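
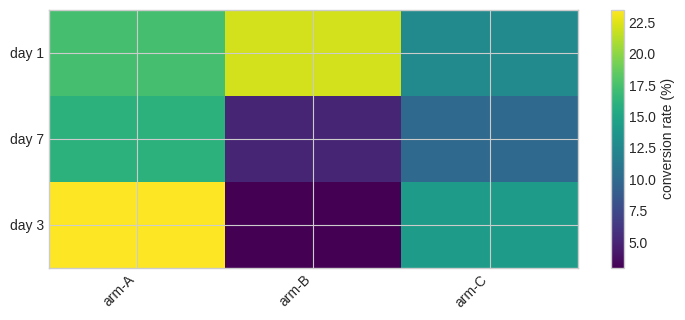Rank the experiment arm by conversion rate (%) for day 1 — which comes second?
arm-A

Top 3 for day 1: arm-B ≈ 22, arm-A ≈ 18, arm-C ≈ 12.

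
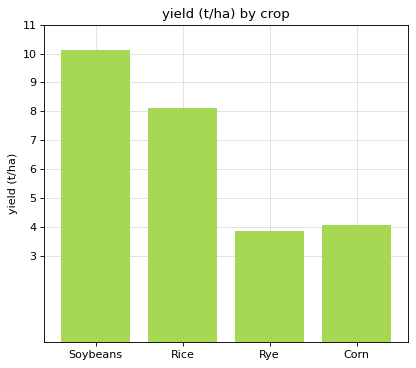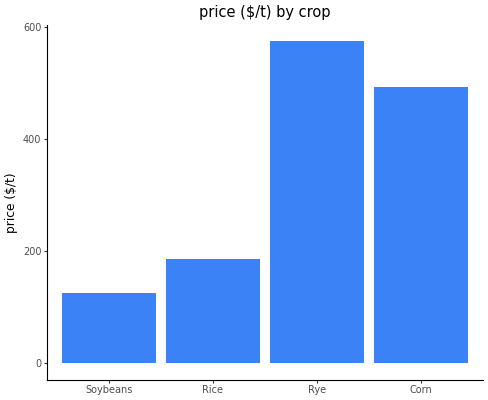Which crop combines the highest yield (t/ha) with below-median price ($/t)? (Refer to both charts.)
Chart 2 median price ($/t) ≈ 300; below-median crops: Soybeans, Rice. Among those, Soybeans has the highest yield (t/ha) (≈ 10).

Soybeans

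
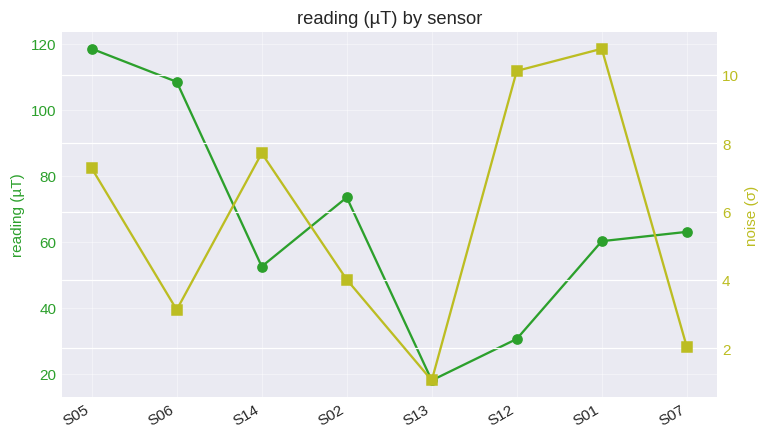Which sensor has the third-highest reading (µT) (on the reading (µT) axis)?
Top 4 (on the reading (µT) axis): S05 ≈ 120, S06 ≈ 110, S02 ≈ 70, S07 ≈ 60.

S02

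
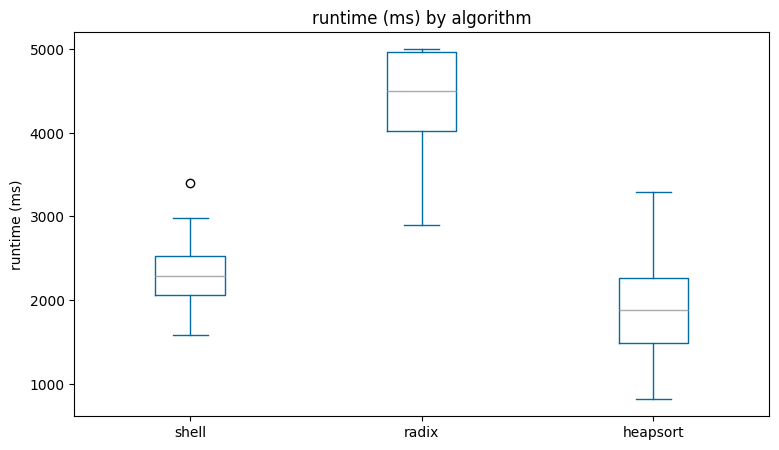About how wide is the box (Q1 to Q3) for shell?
Q3 ≈ 2500, Q1 ≈ 2000; IQR ≈ 500.

≈ 500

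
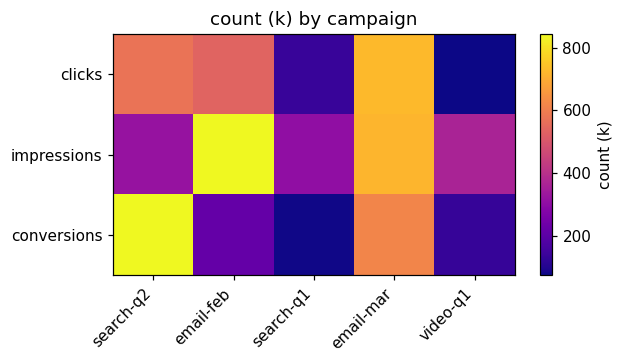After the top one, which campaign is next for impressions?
Top 3 for impressions: email-feb ≈ 800, email-mar ≈ 700, video-q1 ≈ 400.

email-mar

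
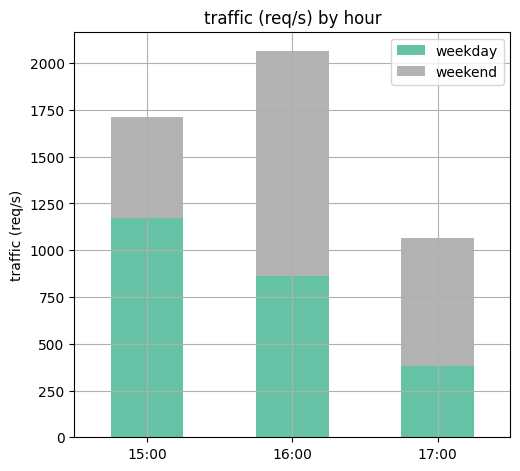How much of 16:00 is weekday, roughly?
≈ 800

weekday top ≈ 800, bottom ≈ 0; segment ≈ 800.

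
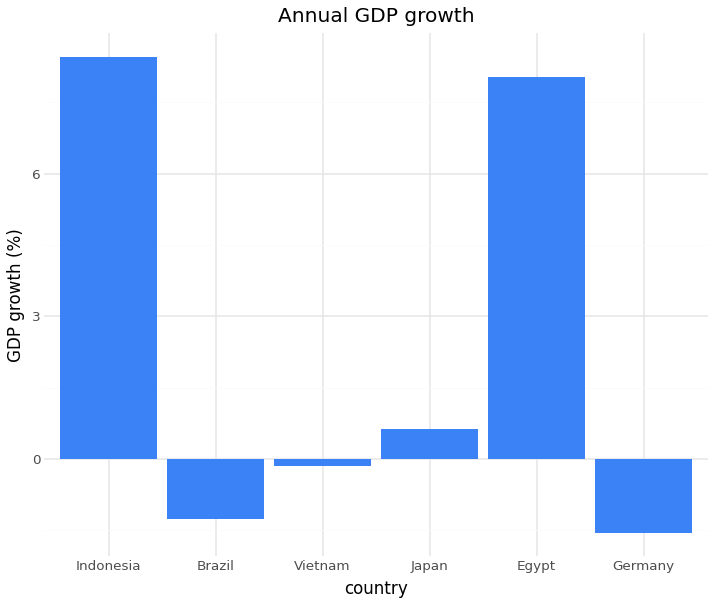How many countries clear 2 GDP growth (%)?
2

Above 2: Indonesia, Egypt.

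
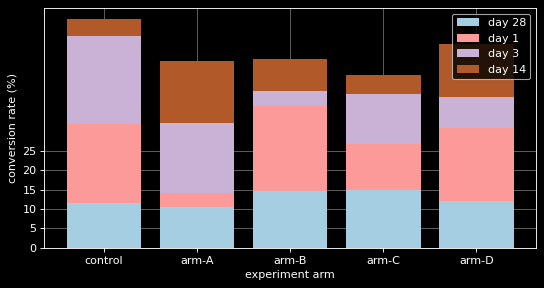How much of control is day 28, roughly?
day 28 top ≈ 10, bottom ≈ 0; segment ≈ 10.

≈ 10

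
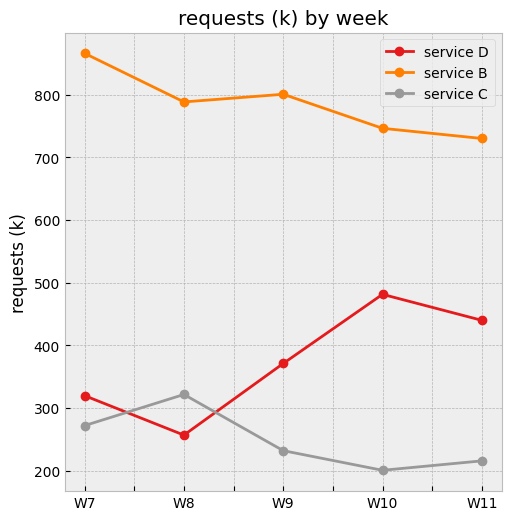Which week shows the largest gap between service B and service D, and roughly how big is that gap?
W7: service B ≈ 900, service D ≈ 300 → gap ≈ 600. Next-largest (W8) is only ≈ 500.

W7, ≈ 600 k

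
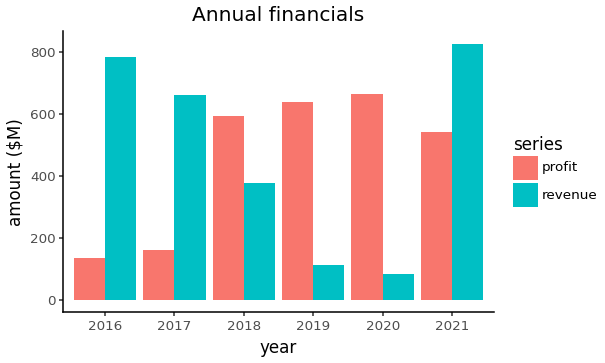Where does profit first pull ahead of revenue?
2018

2017: profit ≈ 200 vs revenue ≈ 700 (not yet); 2018: profit ≈ 600 vs revenue ≈ 400 (first crossover).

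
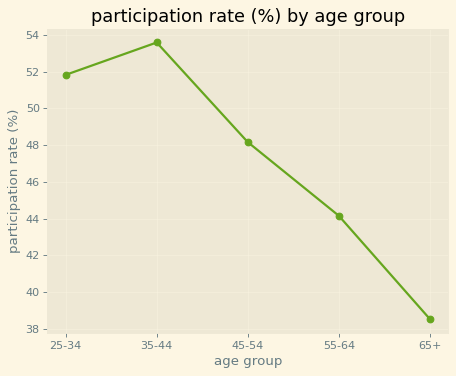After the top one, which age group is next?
Top 3: 35-44 ≈ 54, 25-34 ≈ 52, 45-54 ≈ 48.

25-34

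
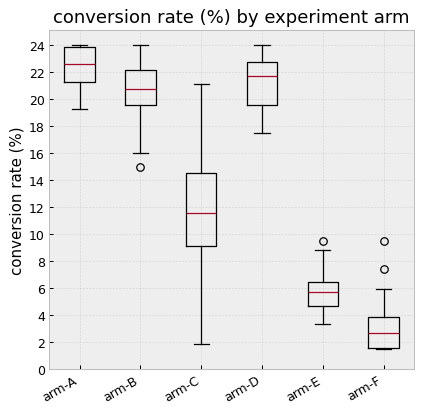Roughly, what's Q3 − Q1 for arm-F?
≈ 2

Q3 ≈ 4, Q1 ≈ 2; IQR ≈ 2.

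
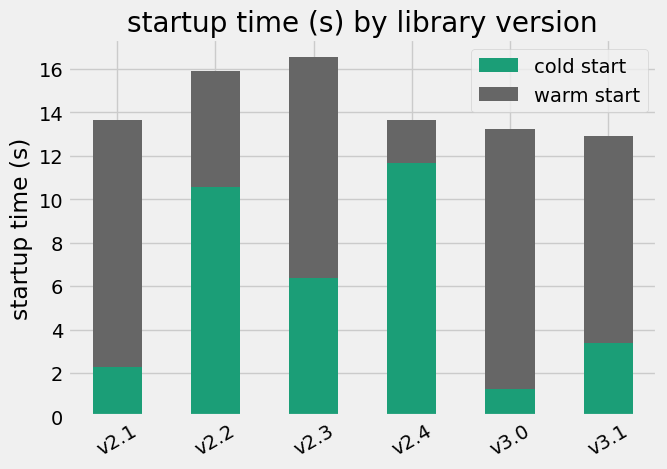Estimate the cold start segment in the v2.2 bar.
cold start top ≈ 10, bottom ≈ 0; segment ≈ 10.

≈ 10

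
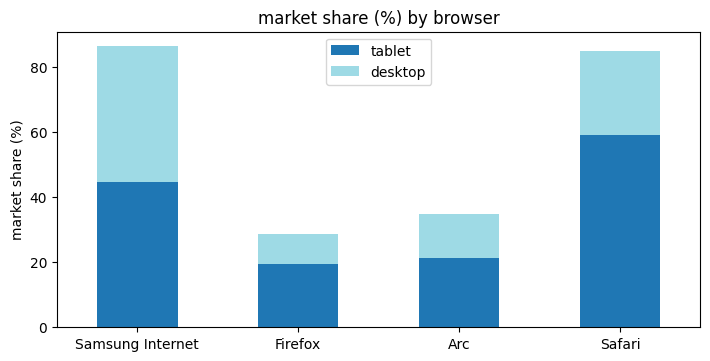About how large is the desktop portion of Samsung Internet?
desktop top ≈ 90, bottom ≈ 40; segment ≈ 50.

≈ 50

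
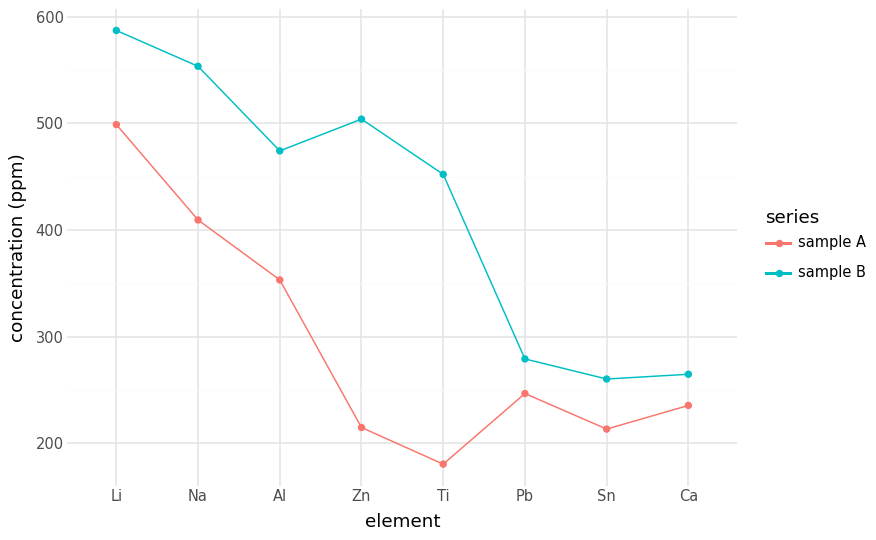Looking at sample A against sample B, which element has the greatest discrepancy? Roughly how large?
Zn: sample A ≈ 200, sample B ≈ 500 → gap ≈ 300. Next-largest (Ti) is only ≈ 250.

Zn, ≈ 300 ppm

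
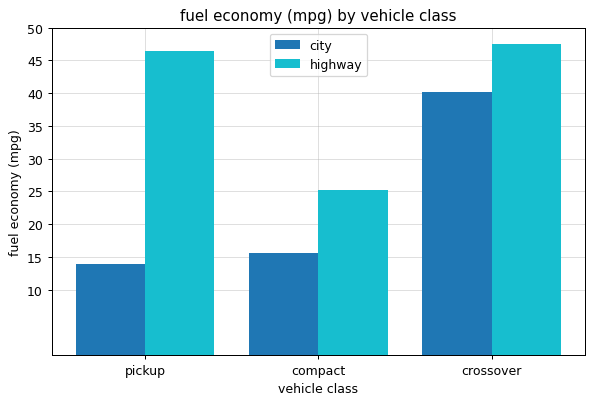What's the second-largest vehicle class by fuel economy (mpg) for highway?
pickup

Top 3 for highway: crossover ≈ 50, pickup ≈ 45, compact ≈ 25.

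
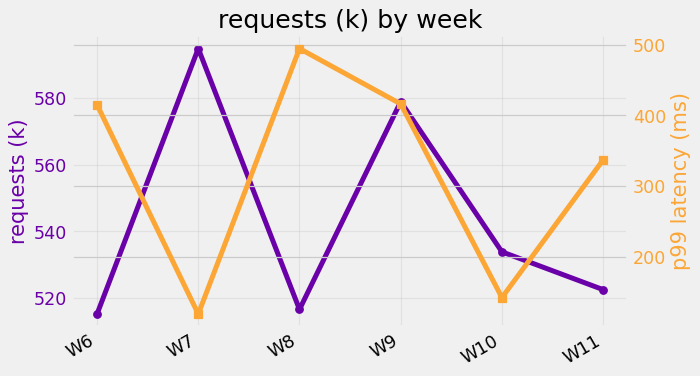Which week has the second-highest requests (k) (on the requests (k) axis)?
W9

Top 3 (on the requests (k) axis): W7 ≈ 590, W9 ≈ 580, W10 ≈ 530.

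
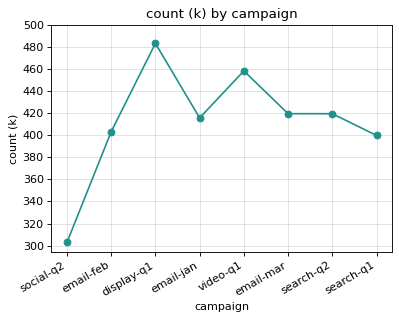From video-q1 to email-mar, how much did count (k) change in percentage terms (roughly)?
≈ -8.7%

video-q1 ≈ 460, email-mar ≈ 420; (420 − 460) / 460 ≈ -8.7%.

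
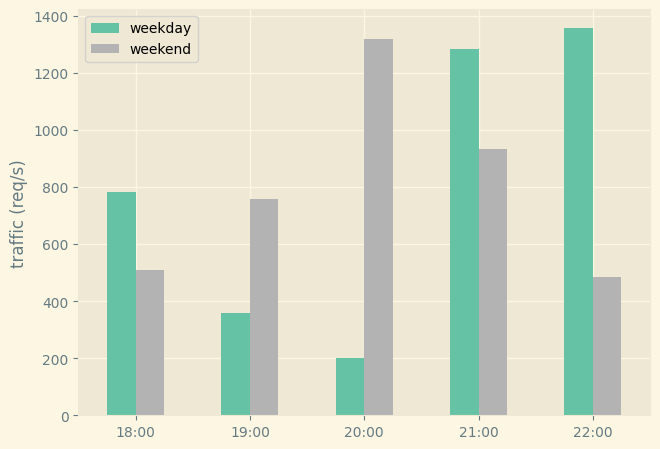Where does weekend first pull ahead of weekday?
19:00

18:00: weekend ≈ 600 vs weekday ≈ 800 (not yet); 19:00: weekend ≈ 800 vs weekday ≈ 400 (first crossover).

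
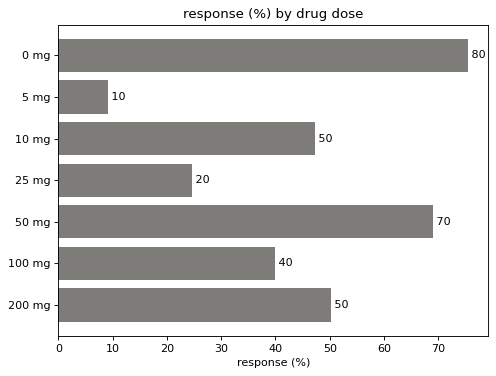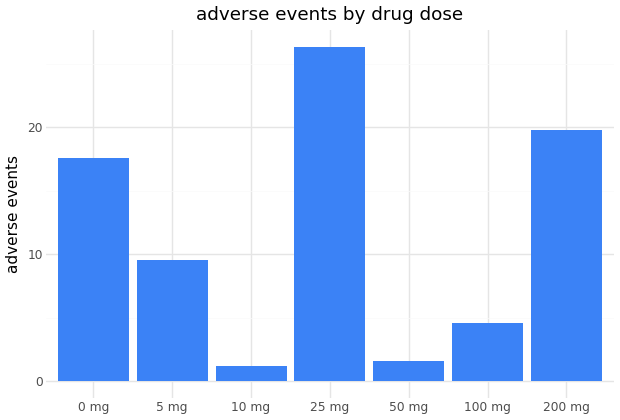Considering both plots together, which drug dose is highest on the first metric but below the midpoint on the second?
Chart 2 median adverse events ≈ 10; below-median drug doses: 10 mg, 50 mg, 100 mg. Among those, 50 mg has the highest response (%) (≈ 70).

50 mg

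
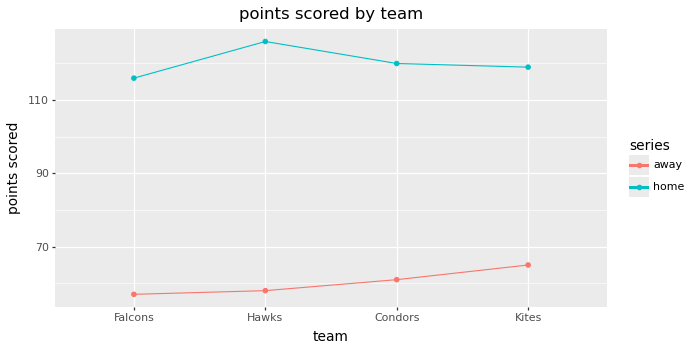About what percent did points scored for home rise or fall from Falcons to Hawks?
Falcons ≈ 120, Hawks ≈ 130; (130 − 120) / 120 ≈ +8.3%.

≈ +8.3%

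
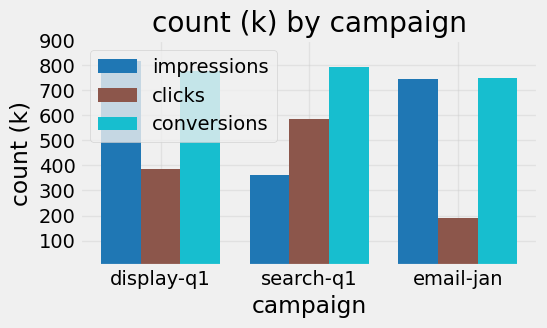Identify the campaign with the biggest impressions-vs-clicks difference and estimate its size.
email-jan: impressions ≈ 700, clicks ≈ 200 → gap ≈ 500. Next-largest (display-q1) is only ≈ 400.

email-jan, ≈ 500 k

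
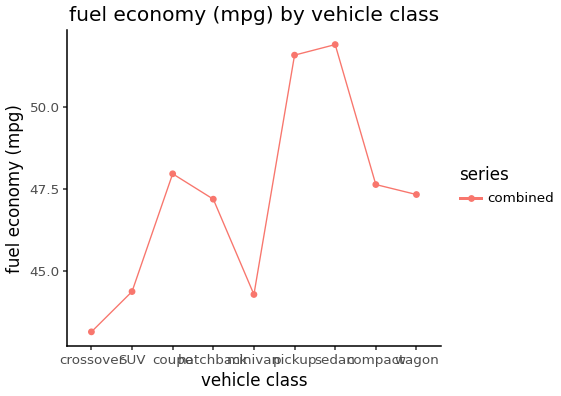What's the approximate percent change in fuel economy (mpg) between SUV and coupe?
SUV ≈ 44, coupe ≈ 48; (48 − 44) / 44 ≈ +9.1%.

≈ +9.1%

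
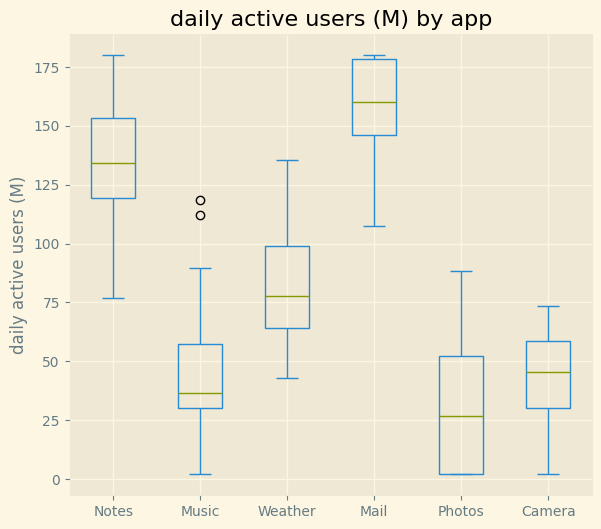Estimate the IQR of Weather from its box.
Q3 ≈ 100, Q1 ≈ 60; IQR ≈ 40.

≈ 40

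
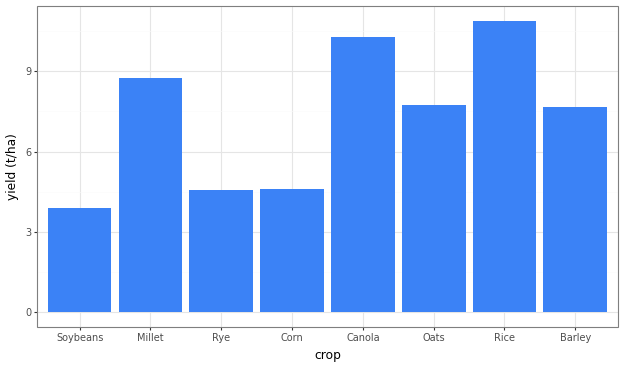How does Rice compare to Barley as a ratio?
Rice ≈ 11, Barley ≈ 8; 11/8 ≈ 1.38.

≈ 1.38×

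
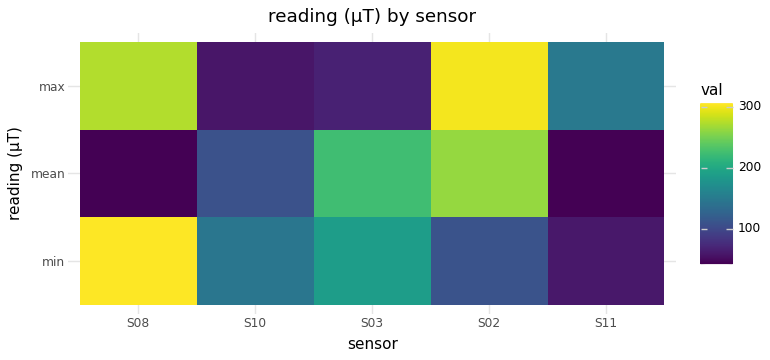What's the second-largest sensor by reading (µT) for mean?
Top 3 for mean: S02 ≈ 275, S03 ≈ 225, S10 ≈ 100.

S03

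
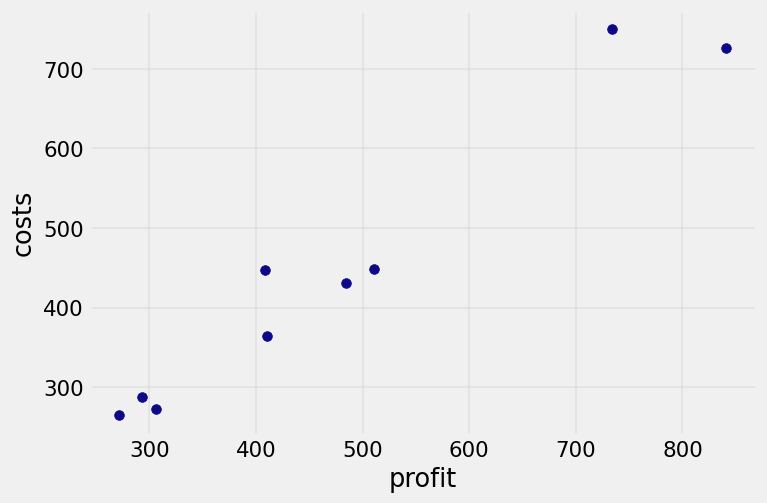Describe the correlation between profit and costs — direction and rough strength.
Points are positively correlated; strong (|r| ≈ 1.0).

positive, strong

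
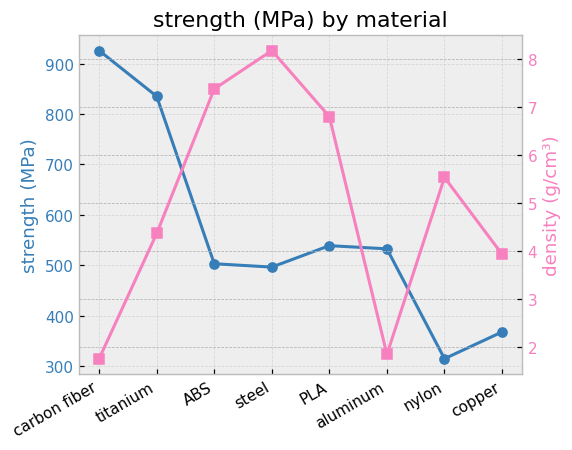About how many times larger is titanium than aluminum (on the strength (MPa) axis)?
titanium ≈ 800, aluminum ≈ 500; 800/500 ≈ 1.6.

≈ 1.6×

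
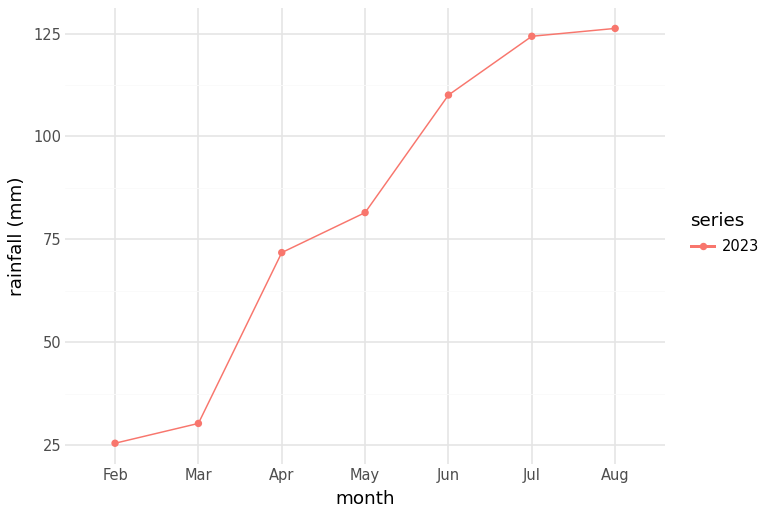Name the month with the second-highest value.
Top 3: Aug ≈ 130, Jul ≈ 120, Jun ≈ 110.

Jul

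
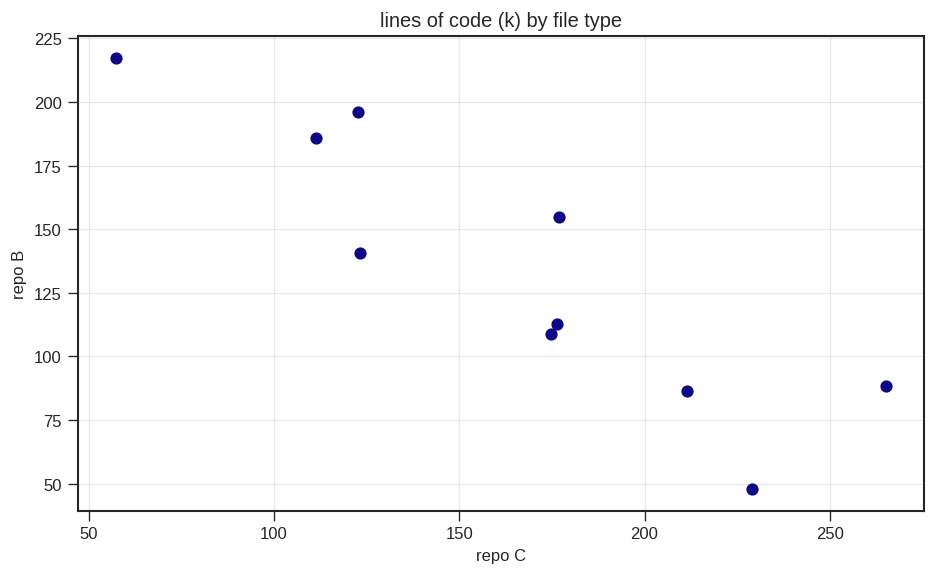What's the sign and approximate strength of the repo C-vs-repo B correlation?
Points are negatively correlated; strong (|r| ≈ 0.9).

negative, strong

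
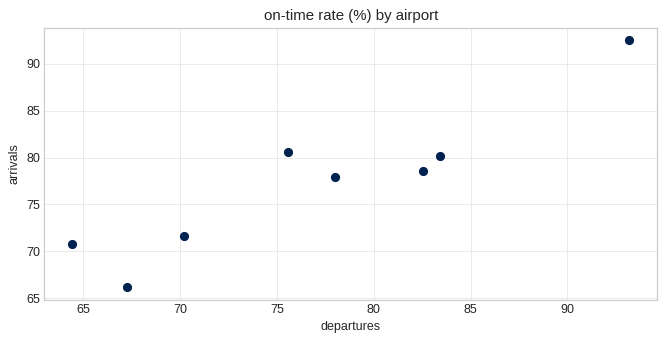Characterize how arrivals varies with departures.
positive, strong

Points are positively correlated; strong (|r| ≈ 0.9).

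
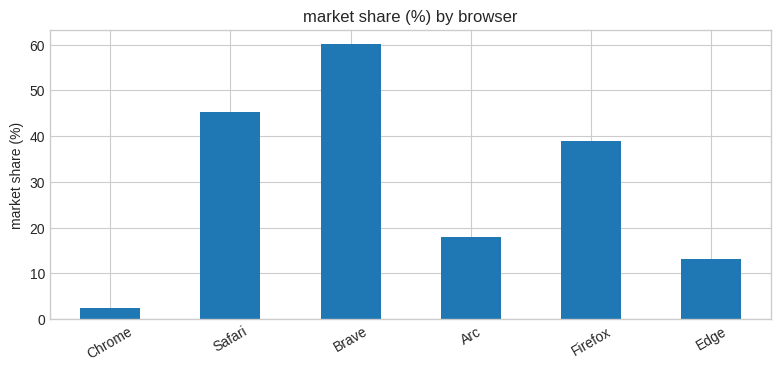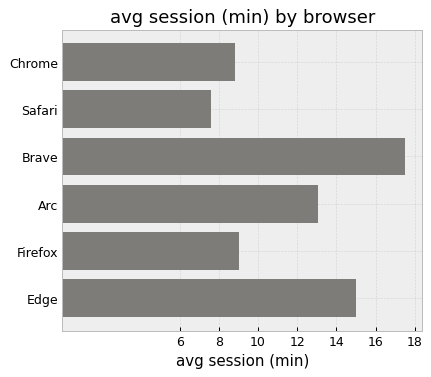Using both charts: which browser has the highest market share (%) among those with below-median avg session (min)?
Safari

Chart 2 median avg session (min) ≈ 12; below-median browsers: Chrome, Safari, Firefox. Among those, Safari has the highest market share (%) (≈ 50).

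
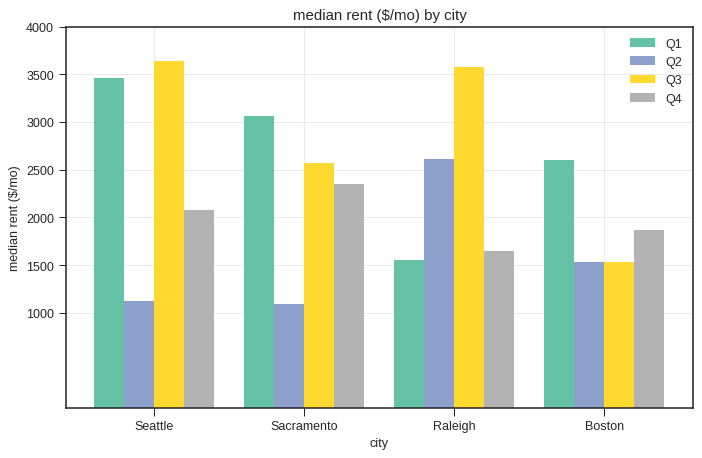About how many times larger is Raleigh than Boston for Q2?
≈ 1.67×

Raleigh ≈ 2500, Boston ≈ 1500; 2500/1500 ≈ 1.67.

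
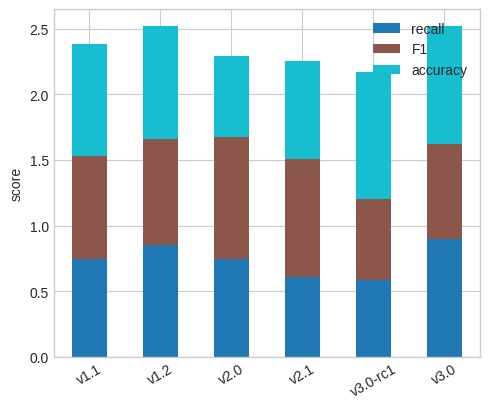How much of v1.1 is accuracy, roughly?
≈ 1.0

accuracy top ≈ 2.5, bottom ≈ 1.5; segment ≈ 1.0.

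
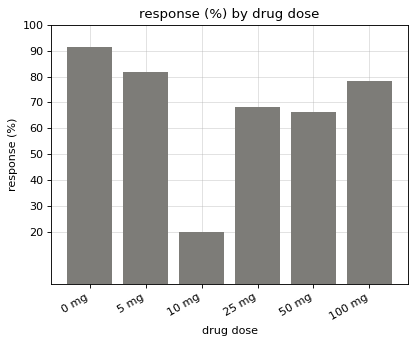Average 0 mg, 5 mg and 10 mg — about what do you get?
≈ 63

(90 + 80 + 20) / 3 ≈ 63.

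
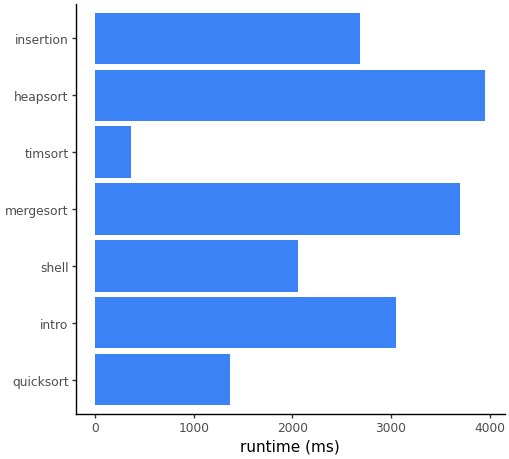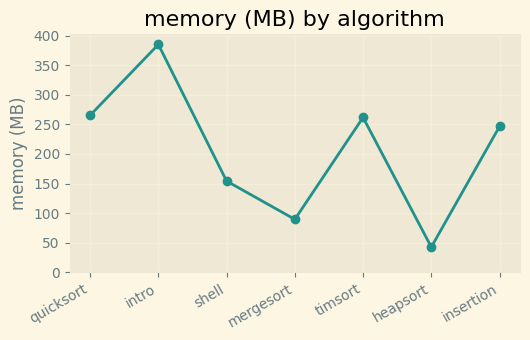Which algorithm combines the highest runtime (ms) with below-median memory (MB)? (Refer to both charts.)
heapsort

Chart 2 median memory (MB) ≈ 250; below-median algorithms: shell, mergesort, heapsort. Among those, heapsort has the highest runtime (ms) (≈ 4000).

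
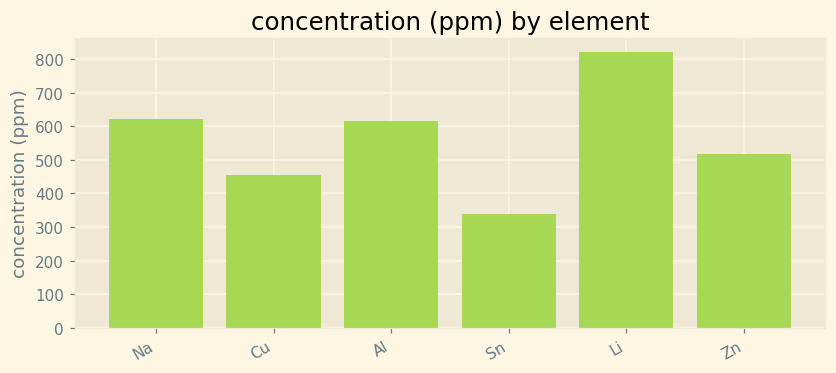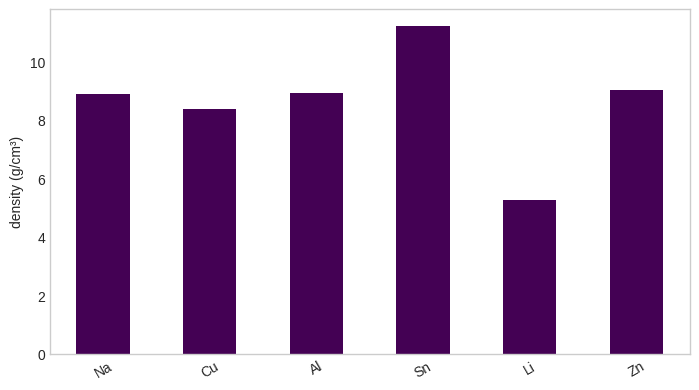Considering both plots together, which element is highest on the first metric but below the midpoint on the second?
Li

Chart 2 median density (g/cm³) ≈ 8; below-median elements: Na, Cu, Li. Among those, Li has the highest concentration (ppm) (≈ 800).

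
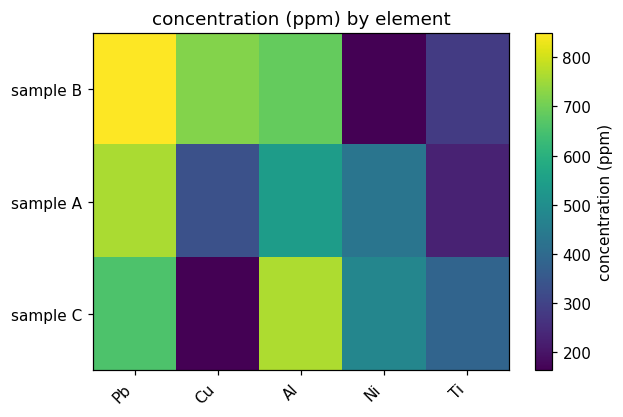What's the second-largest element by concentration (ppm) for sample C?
Top 3 for sample C: Al ≈ 800, Pb ≈ 700, Ni ≈ 500.

Pb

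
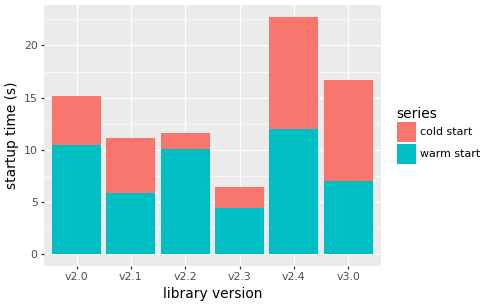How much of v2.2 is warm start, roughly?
warm start top ≈ 10, bottom ≈ 0; segment ≈ 10.

≈ 10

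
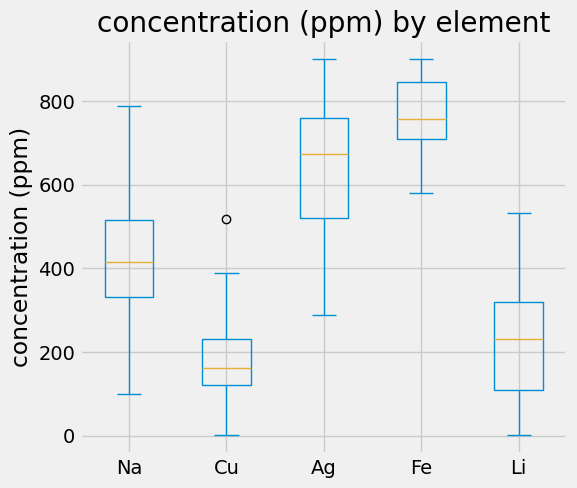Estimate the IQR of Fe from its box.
≈ 150

Q3 ≈ 850, Q1 ≈ 700; IQR ≈ 150.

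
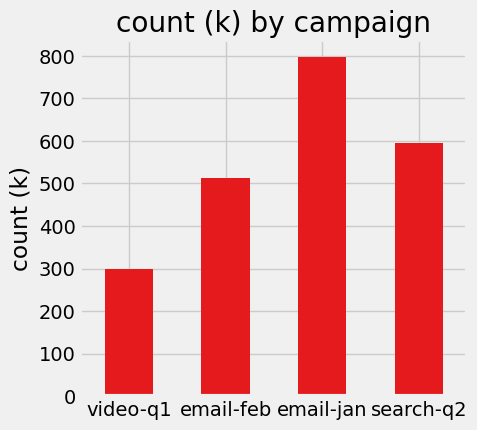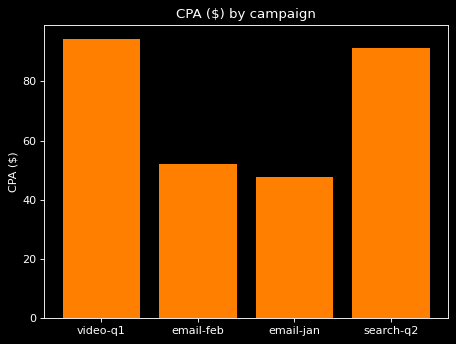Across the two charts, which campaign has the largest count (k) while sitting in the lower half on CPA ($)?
Chart 2 median CPA ($) ≈ 70; below-median campaigns: email-feb, email-jan. Among those, email-jan has the highest count (k) (≈ 800).

email-jan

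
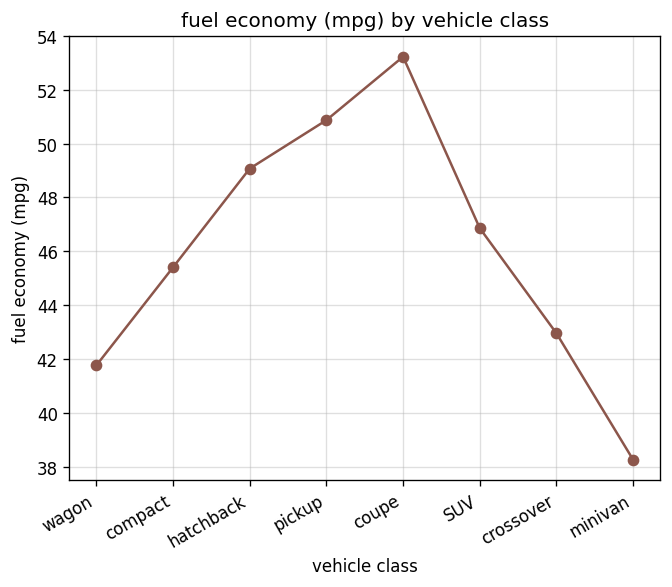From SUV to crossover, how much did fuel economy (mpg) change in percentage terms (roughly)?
≈ -8.7%

SUV ≈ 46, crossover ≈ 42; (42 − 46) / 46 ≈ -8.7%.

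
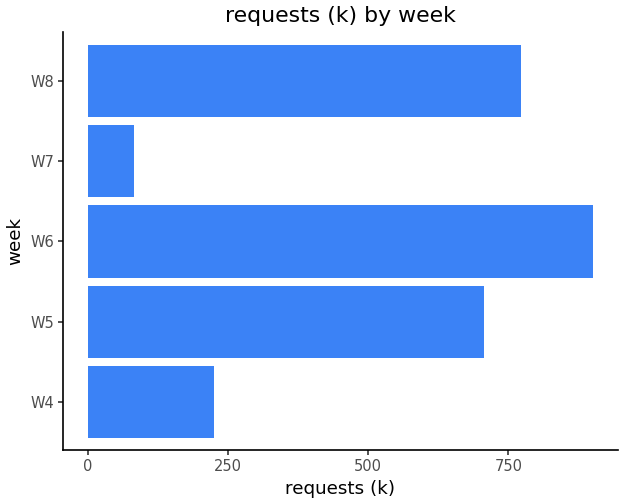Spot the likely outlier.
W7 ≈ 100; the rest sit between ≈ 200 and ≈ 900.

W7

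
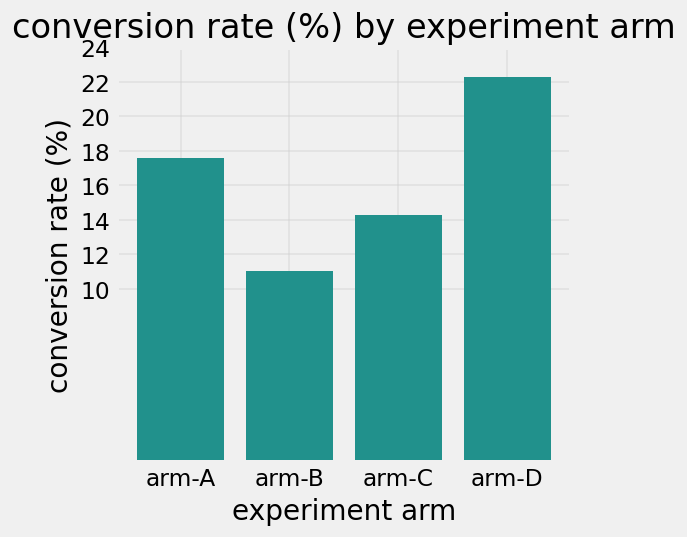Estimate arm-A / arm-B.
arm-A ≈ 18, arm-B ≈ 12; 18/12 ≈ 1.5.

≈ 1.5×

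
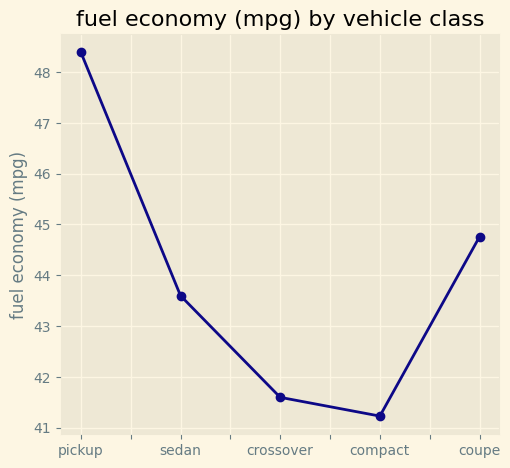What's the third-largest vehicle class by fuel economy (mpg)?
Top 4: pickup ≈ 48, coupe ≈ 45, sedan ≈ 44, crossover ≈ 42.

sedan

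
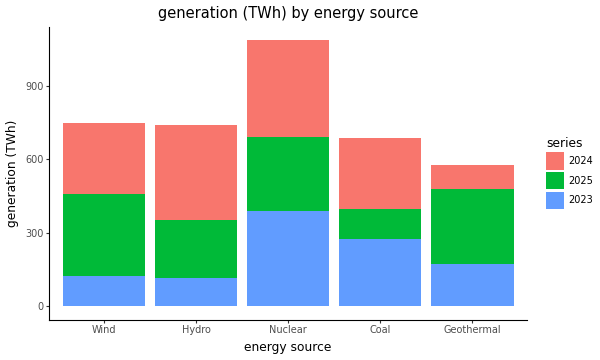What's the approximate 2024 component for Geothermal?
≈ 100

2024 top ≈ 600, bottom ≈ 500; segment ≈ 100.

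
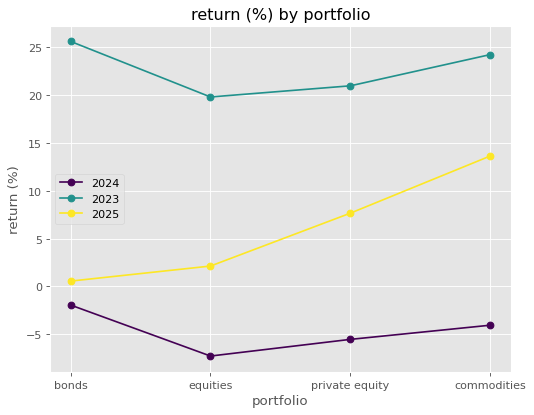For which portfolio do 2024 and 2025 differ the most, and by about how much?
commodities, ≈ 20 %

commodities: 2024 ≈ -5, 2025 ≈ 15 → gap ≈ 20. Next-largest (private equity) is only ≈ 15.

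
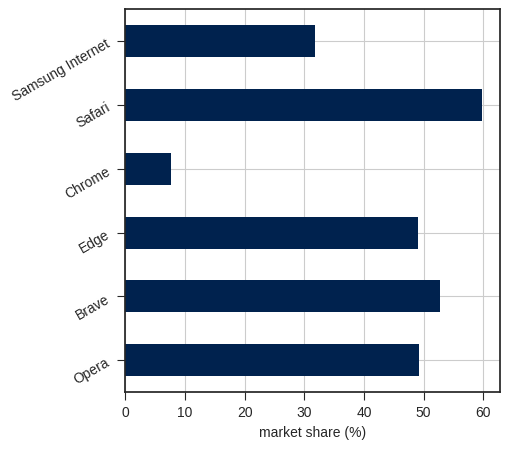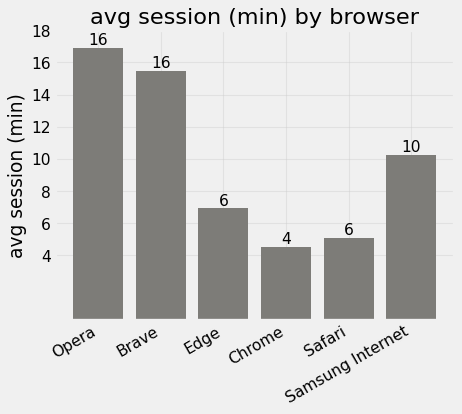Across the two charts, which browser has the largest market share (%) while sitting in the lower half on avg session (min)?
Chart 2 median avg session (min) ≈ 8; below-median browsers: Edge, Chrome, Safari. Among those, Safari has the highest market share (%) (≈ 60).

Safari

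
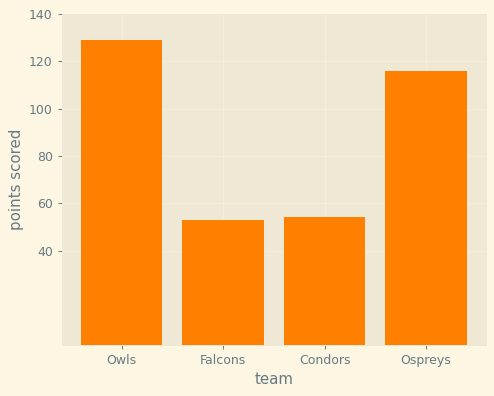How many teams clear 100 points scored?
Above 100: Owls, Ospreys.

2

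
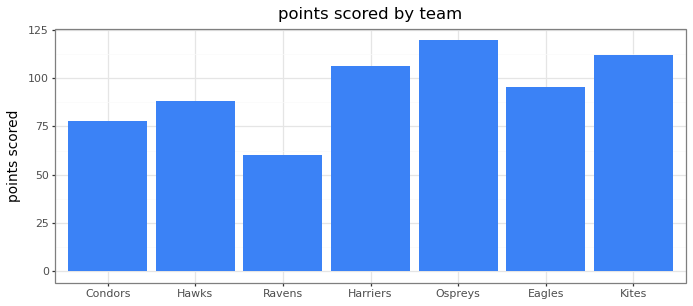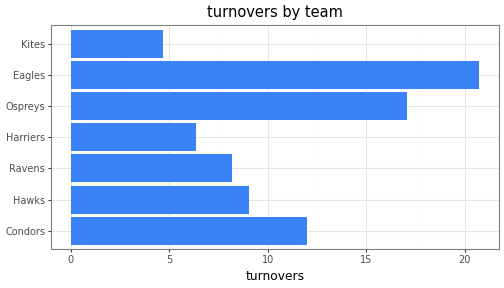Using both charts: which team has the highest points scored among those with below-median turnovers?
Kites

Chart 2 median turnovers ≈ 10; below-median teams: Ravens, Harriers, Kites. Among those, Kites has the highest points scored (≈ 120).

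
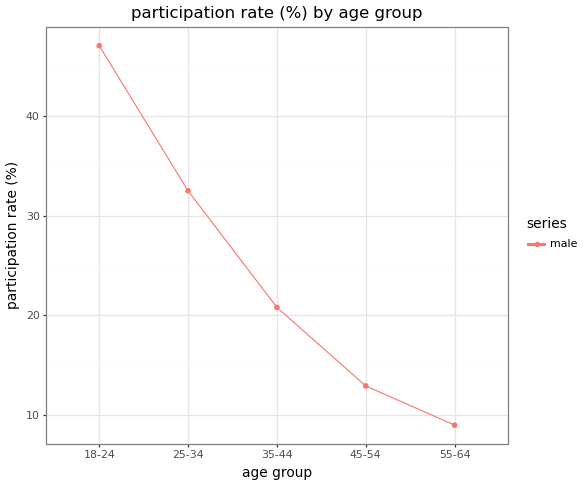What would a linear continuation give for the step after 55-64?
Last three: 20, 15, 10 → slope ≈ -5/step → next ≈ 5.

≈ 5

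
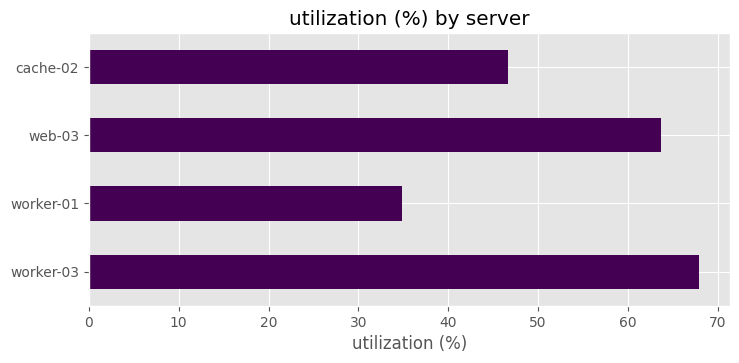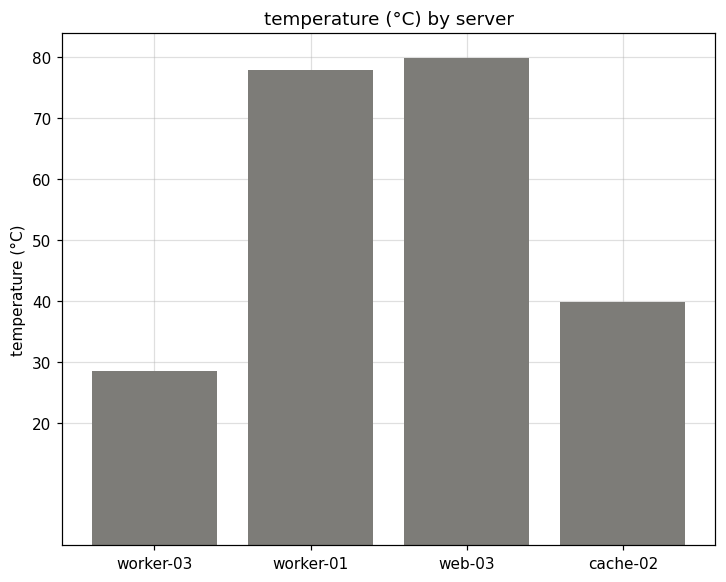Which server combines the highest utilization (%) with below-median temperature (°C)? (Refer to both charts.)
Chart 2 median temperature (°C) ≈ 60; below-median servers: worker-03, cache-02. Among those, worker-03 has the highest utilization (%) (≈ 70).

worker-03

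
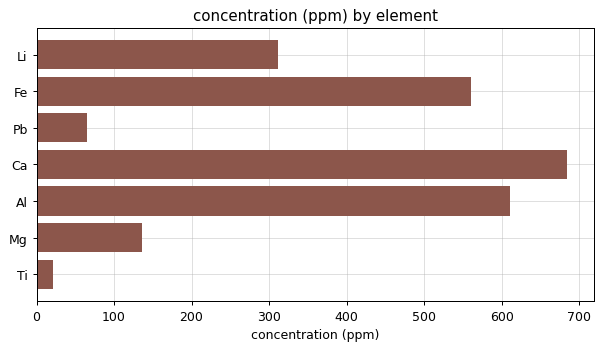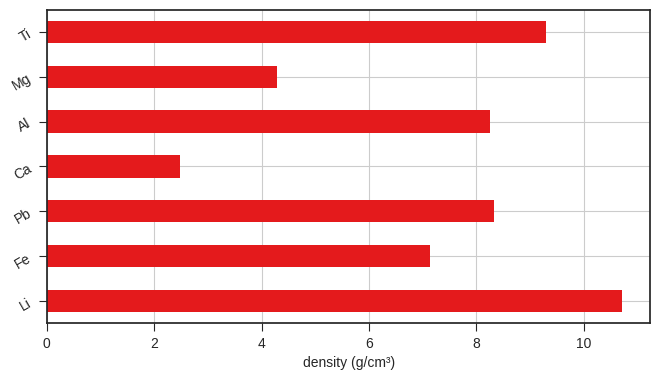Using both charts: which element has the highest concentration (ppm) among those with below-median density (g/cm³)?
Ca

Chart 2 median density (g/cm³) ≈ 8; below-median elements: Fe, Ca, Mg. Among those, Ca has the highest concentration (ppm) (≈ 700).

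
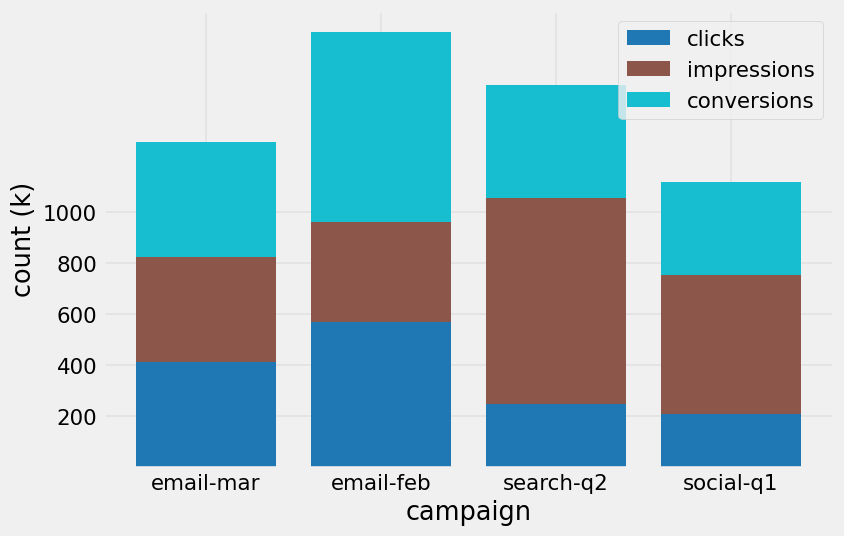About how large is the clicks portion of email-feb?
clicks top ≈ 600, bottom ≈ 0; segment ≈ 600.

≈ 600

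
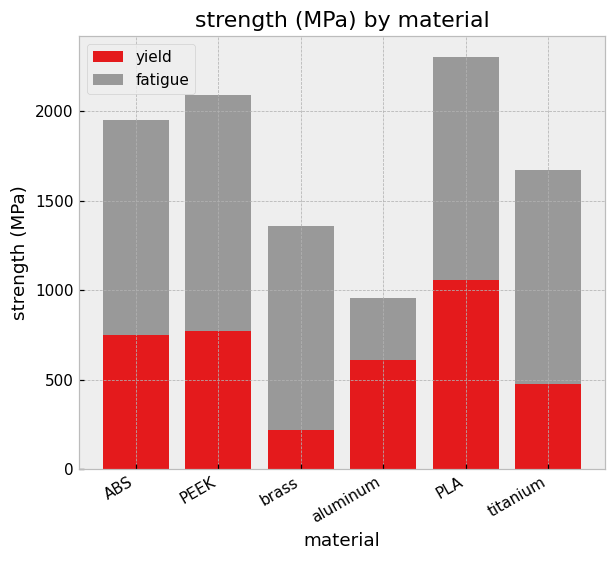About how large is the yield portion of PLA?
yield top ≈ 1000, bottom ≈ 0; segment ≈ 1000.

≈ 1000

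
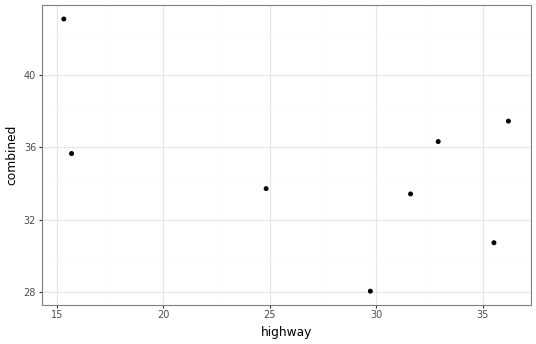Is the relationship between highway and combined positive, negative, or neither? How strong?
Points are negatively correlated; moderate (|r| ≈ 0.5).

negative, moderate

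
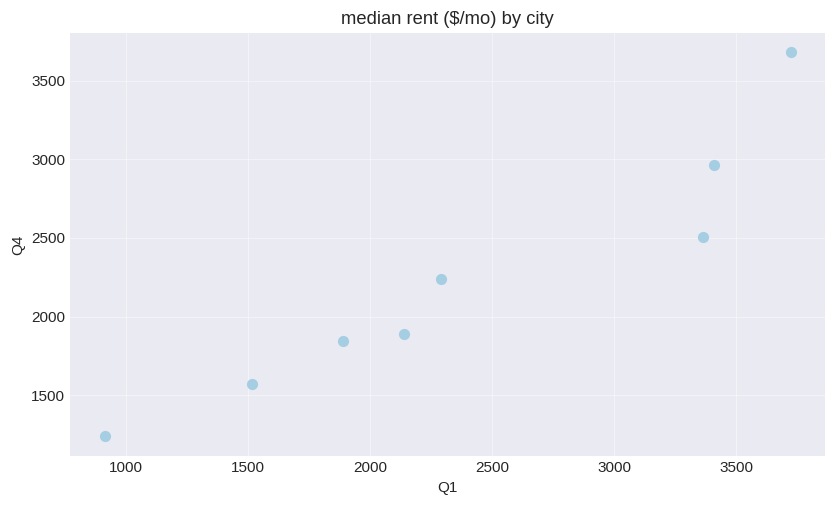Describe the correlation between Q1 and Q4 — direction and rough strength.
positive, strong

Points are positively correlated; strong (|r| ≈ 0.9).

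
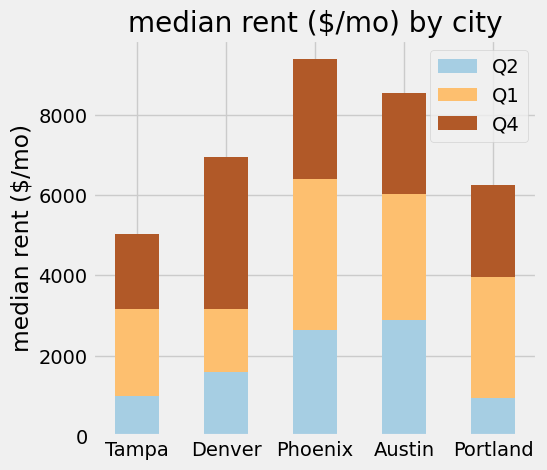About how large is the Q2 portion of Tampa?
Q2 top ≈ 1000, bottom ≈ 0; segment ≈ 1000.

≈ 1000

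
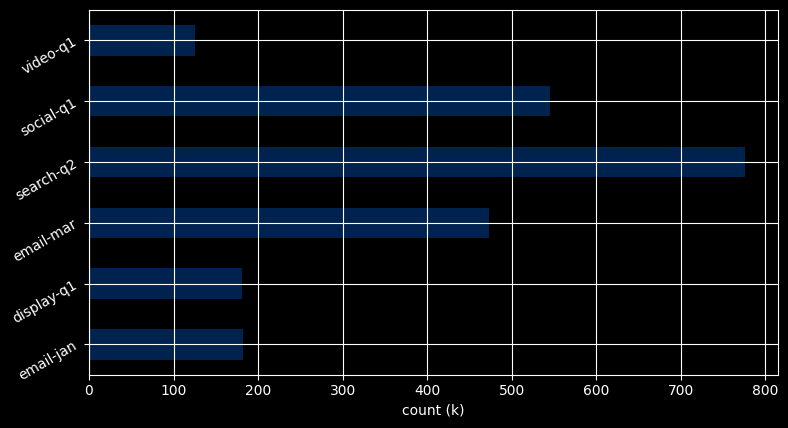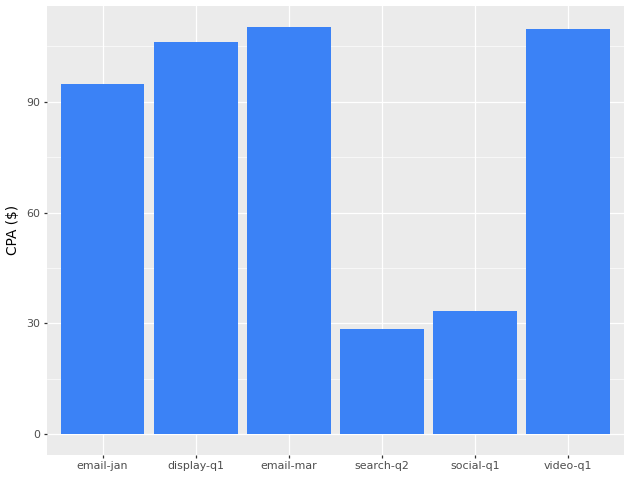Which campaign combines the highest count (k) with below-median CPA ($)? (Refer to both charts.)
search-q2

Chart 2 median CPA ($) ≈ 100; below-median campaigns: email-jan, search-q2, social-q1. Among those, search-q2 has the highest count (k) (≈ 800).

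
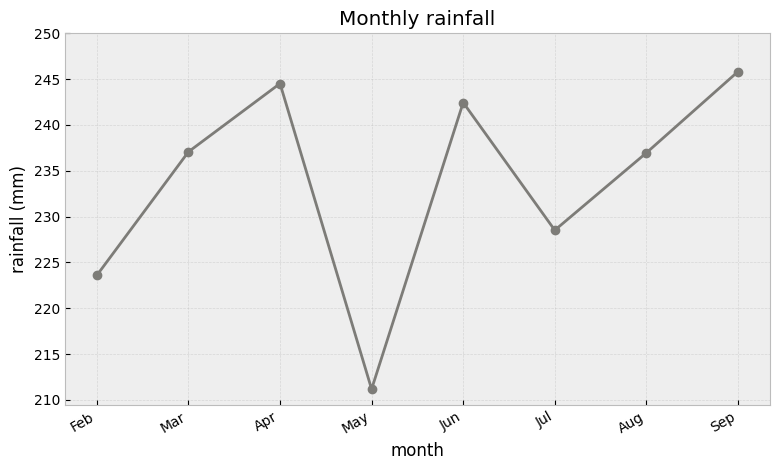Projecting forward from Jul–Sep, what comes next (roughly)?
≈ 252.5

Last three: 230, 235, 245 → slope ≈ 7.5/step → next ≈ 252.5.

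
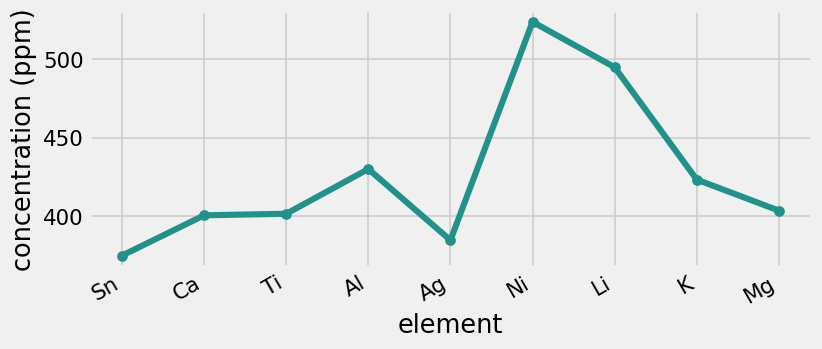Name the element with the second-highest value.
Top 3: Ni ≈ 520, Li ≈ 500, Al ≈ 420.

Li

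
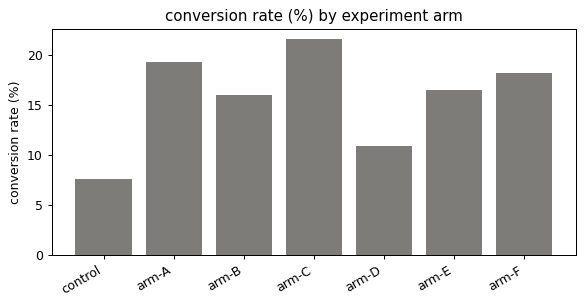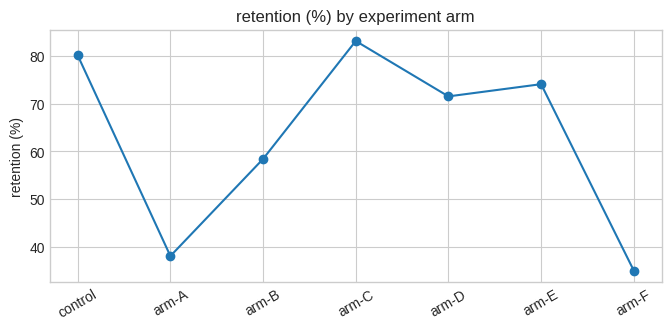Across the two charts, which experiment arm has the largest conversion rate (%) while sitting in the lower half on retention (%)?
arm-A

Chart 2 median retention (%) ≈ 70; below-median experiment arms: arm-A, arm-B, arm-F. Among those, arm-A has the highest conversion rate (%) (≈ 20).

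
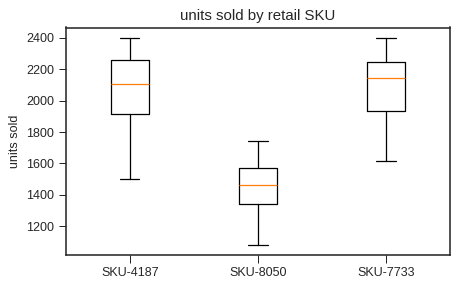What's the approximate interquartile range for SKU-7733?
Q3 ≈ 2200, Q1 ≈ 1900; IQR ≈ 300.

≈ 300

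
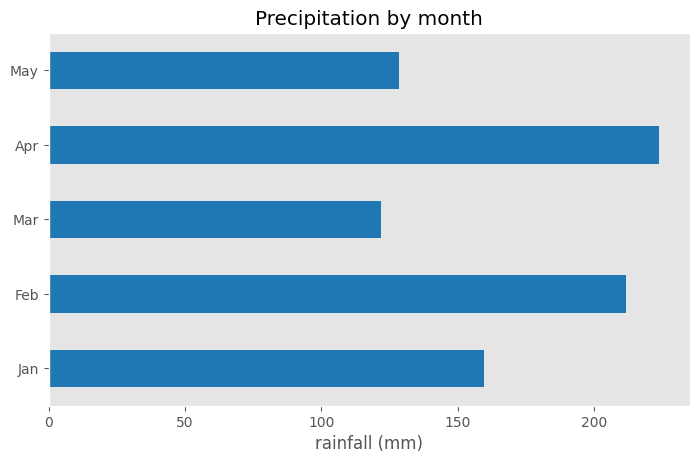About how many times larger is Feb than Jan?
≈ 1.38×

Feb ≈ 220, Jan ≈ 160; 220/160 ≈ 1.38.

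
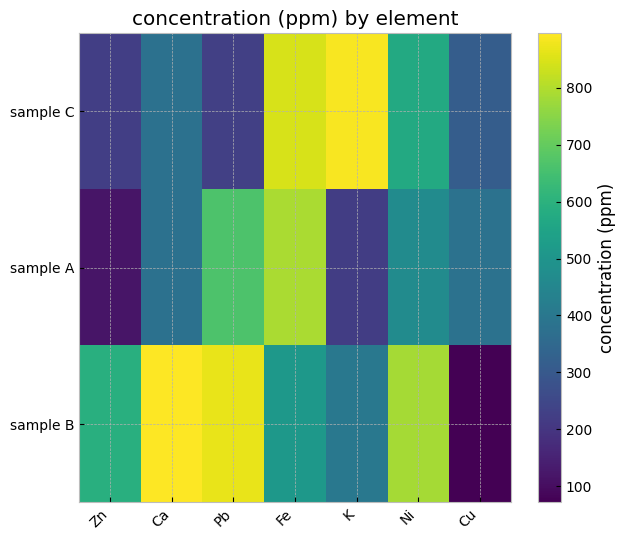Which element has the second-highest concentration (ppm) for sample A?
Top 3 for sample A: Fe ≈ 800, Pb ≈ 700, Ni ≈ 500.

Pb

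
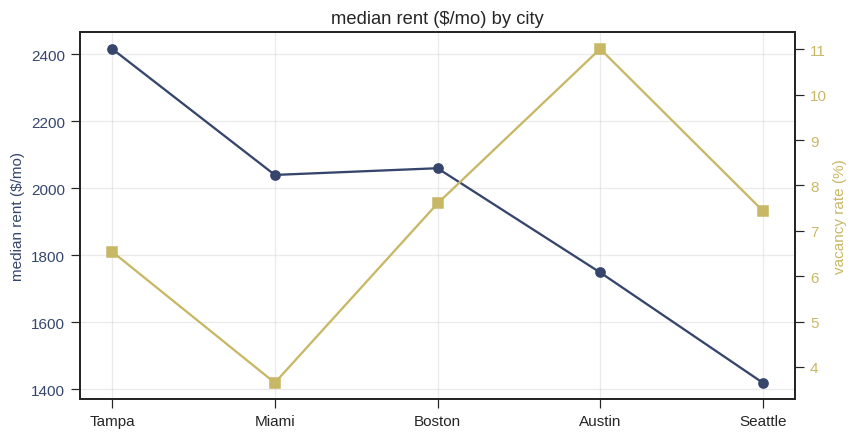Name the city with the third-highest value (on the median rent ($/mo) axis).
Miami

Top 4 (on the median rent ($/mo) axis): Tampa ≈ 2400, Boston ≈ 2100, Miami ≈ 2000, Austin ≈ 1700.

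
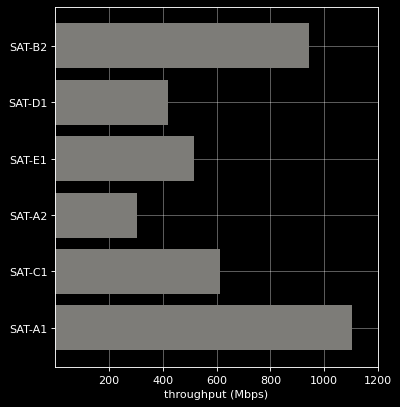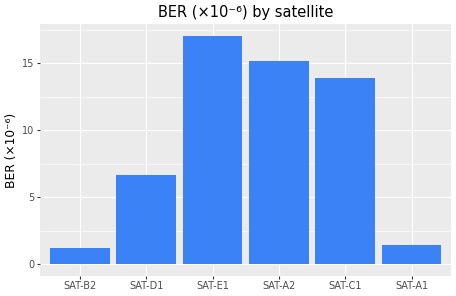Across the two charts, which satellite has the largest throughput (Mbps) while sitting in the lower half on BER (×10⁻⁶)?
Chart 2 median BER (×10⁻⁶) ≈ 10; below-median satellites: SAT-B2, SAT-D1, SAT-A1. Among those, SAT-A1 has the highest throughput (Mbps) (≈ 1200).

SAT-A1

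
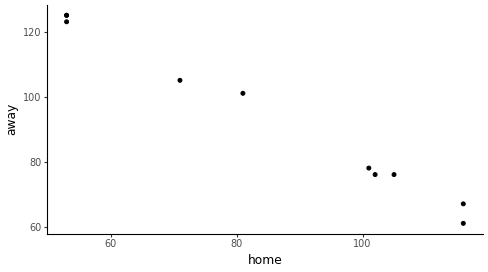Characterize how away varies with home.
Points are negatively correlated; strong (|r| ≈ 1.0).

negative, strong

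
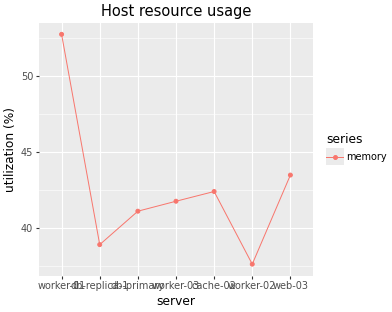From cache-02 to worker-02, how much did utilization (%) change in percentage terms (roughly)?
cache-02 ≈ 42, worker-02 ≈ 38; (38 − 42) / 42 ≈ -9.5%.

≈ -9.5%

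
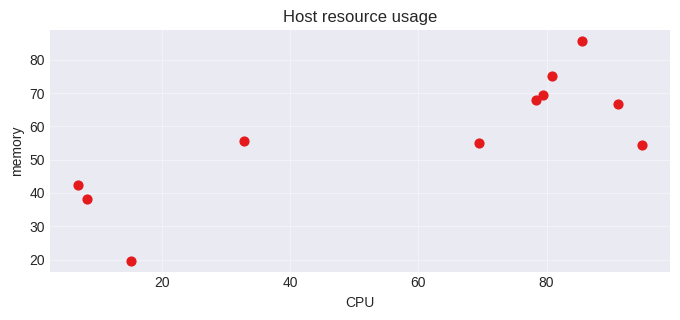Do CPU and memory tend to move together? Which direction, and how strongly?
Points are positively correlated; strong (|r| ≈ 0.8).

positive, strong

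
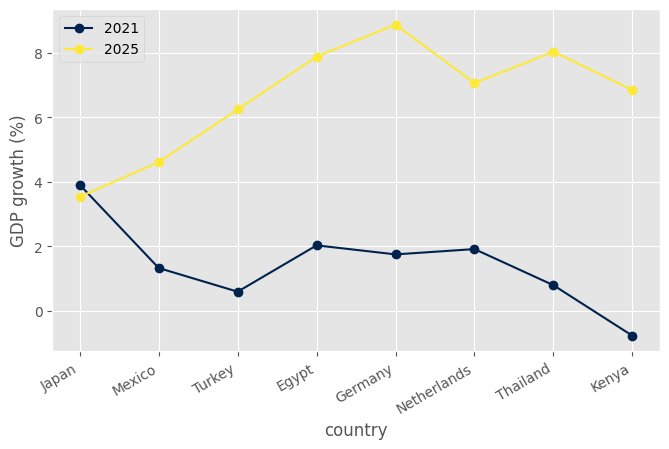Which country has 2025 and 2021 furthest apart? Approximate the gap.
Kenya: 2025 ≈ 7, 2021 ≈ -1 → gap ≈ 8. Next-largest (Thailand) is only ≈ 7.

Kenya, ≈ 8 %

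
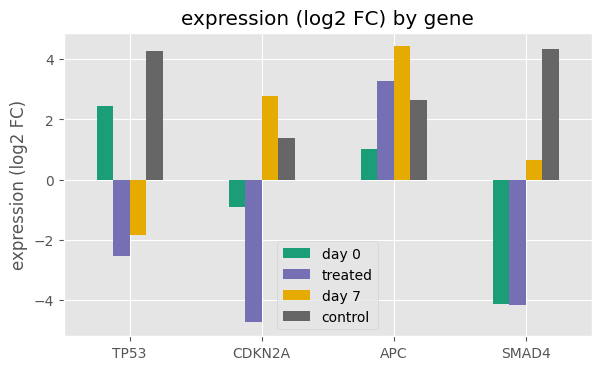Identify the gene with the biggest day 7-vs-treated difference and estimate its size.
CDKN2A: day 7 ≈ 3, treated ≈ -5 → gap ≈ 8. Next-largest (SMAD4) is only ≈ 5.

CDKN2A, ≈ 8 log2 FC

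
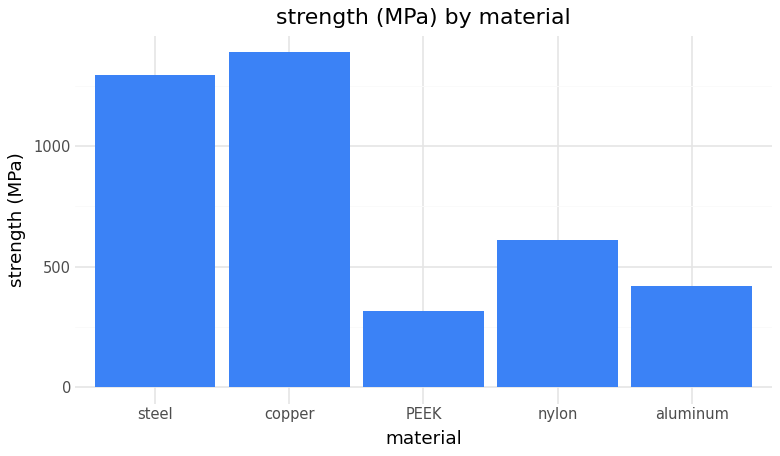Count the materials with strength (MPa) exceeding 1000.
2

Above 1000: steel, copper.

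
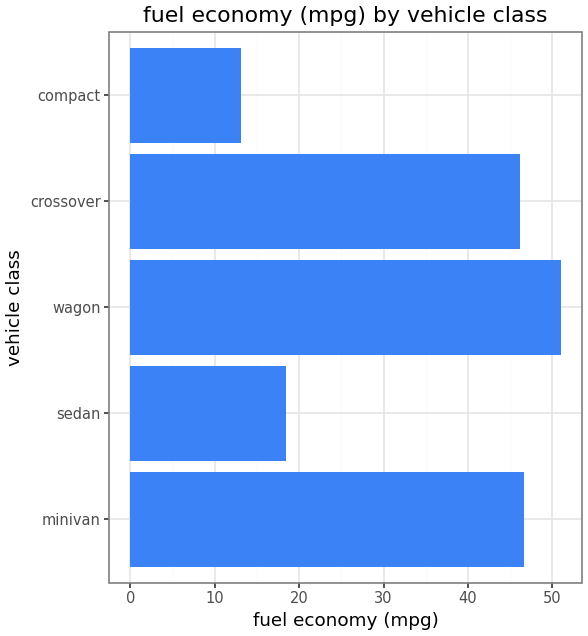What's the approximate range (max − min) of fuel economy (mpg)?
Max wagon ≈ 50, min compact ≈ 15; range ≈ 35.

≈ 35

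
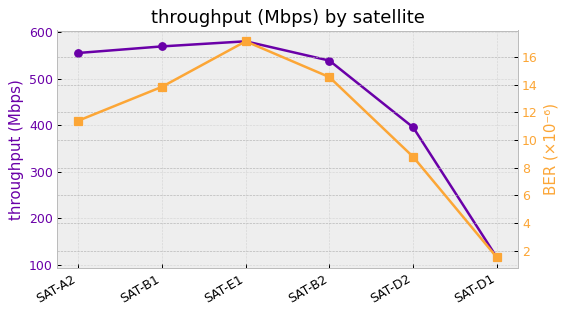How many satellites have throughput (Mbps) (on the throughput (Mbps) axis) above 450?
4

Above 450: SAT-A2, SAT-B1, SAT-E1, SAT-B2.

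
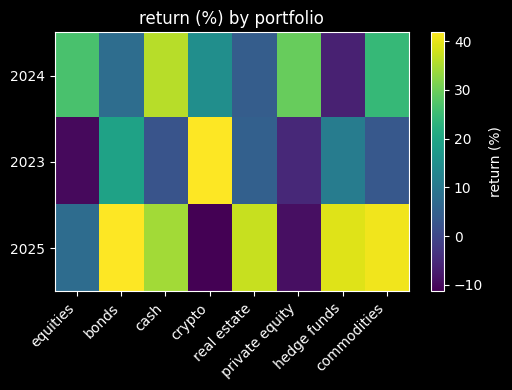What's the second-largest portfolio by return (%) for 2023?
Top 3 for 2023: crypto ≈ 40, bonds ≈ 20, hedge funds ≈ 10.

bonds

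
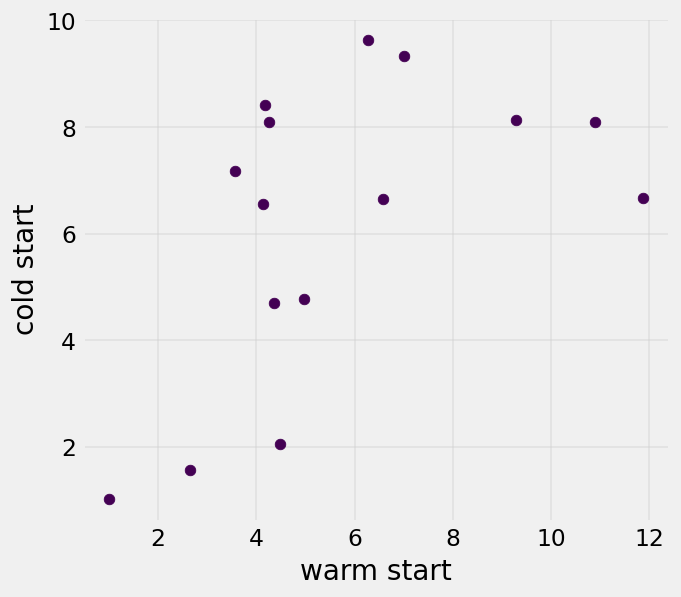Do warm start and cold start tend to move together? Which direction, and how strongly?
positive, moderate

Points are positively correlated; moderate (|r| ≈ 0.5).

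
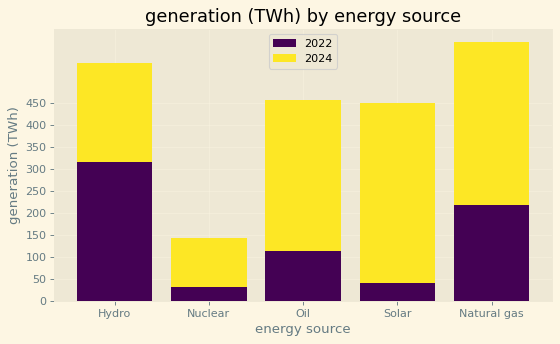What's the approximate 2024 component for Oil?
2024 top ≈ 450, bottom ≈ 100; segment ≈ 350.

≈ 350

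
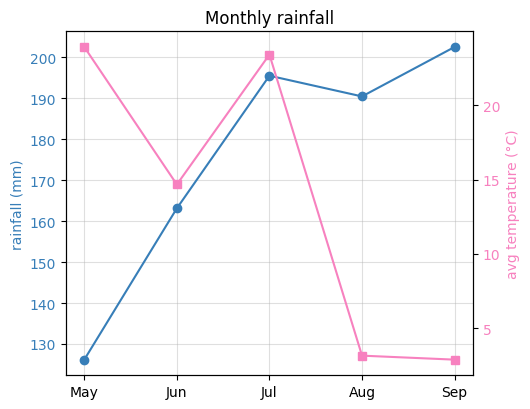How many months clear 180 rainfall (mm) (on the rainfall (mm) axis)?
3

Above 180: Jul, Aug, Sep.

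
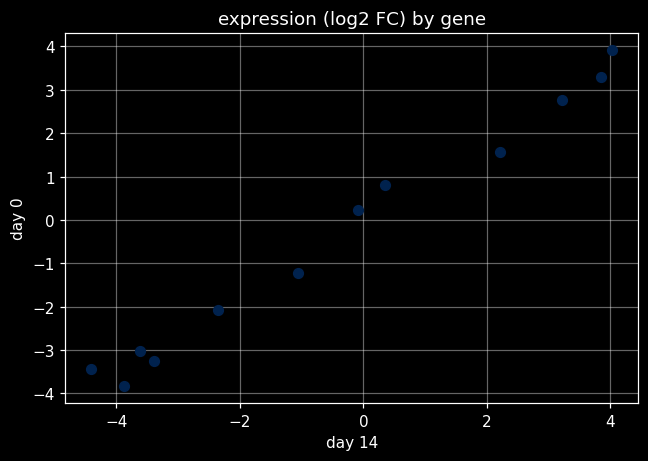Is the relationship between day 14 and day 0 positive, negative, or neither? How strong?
positive, strong

Points are positively correlated; strong (|r| ≈ 1.0).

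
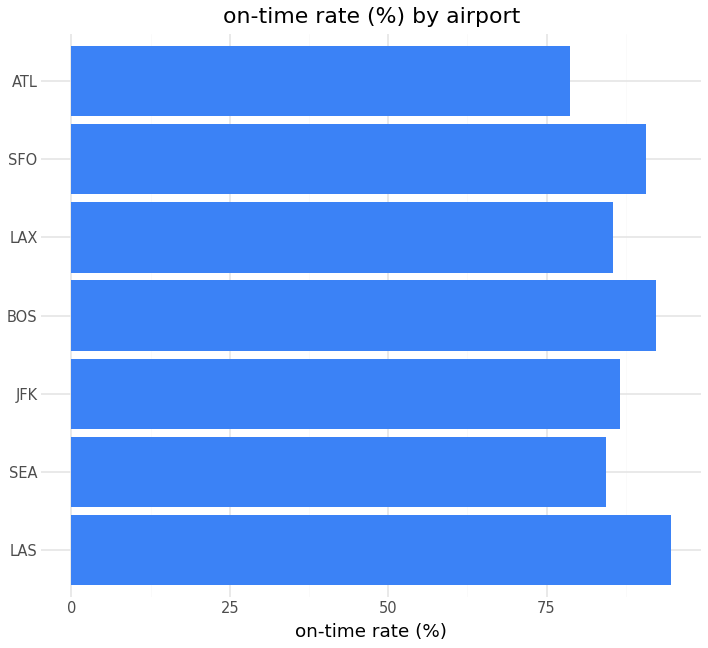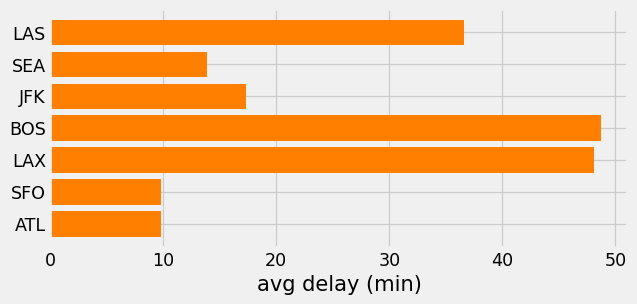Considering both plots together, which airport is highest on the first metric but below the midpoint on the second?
Chart 2 median avg delay (min) ≈ 15; below-median airports: SEA, SFO, ATL. Among those, SFO has the highest on-time rate (%) (≈ 90).

SFO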